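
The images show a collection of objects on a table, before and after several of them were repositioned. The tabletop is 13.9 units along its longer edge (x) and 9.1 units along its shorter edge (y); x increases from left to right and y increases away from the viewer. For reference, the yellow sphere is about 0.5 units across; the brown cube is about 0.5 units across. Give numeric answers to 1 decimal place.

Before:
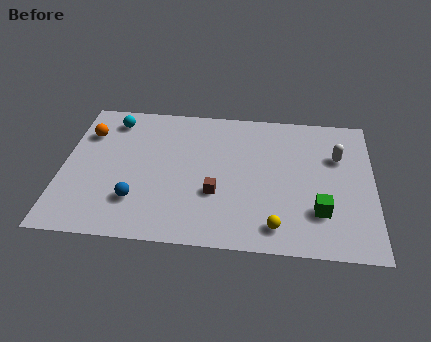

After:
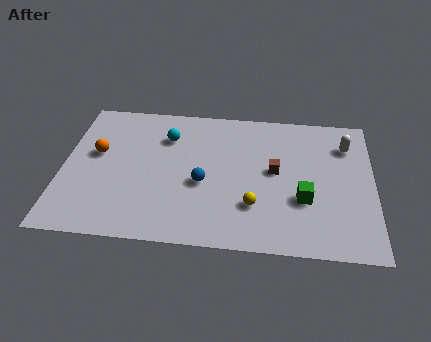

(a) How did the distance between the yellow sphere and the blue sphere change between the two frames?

-3.7

The distance was about 6.3 in the first image and 2.6 in the second, so they moved 3.7 units closer together.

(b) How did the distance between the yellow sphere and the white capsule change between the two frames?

+0.5

The distance was about 5.4 in the first image and 5.9 in the second, so they moved 0.5 units further apart.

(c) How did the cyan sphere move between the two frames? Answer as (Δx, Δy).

(2.5, -0.9)

The cyan sphere started near (2.1, 7.6) and ended near (4.6, 6.7).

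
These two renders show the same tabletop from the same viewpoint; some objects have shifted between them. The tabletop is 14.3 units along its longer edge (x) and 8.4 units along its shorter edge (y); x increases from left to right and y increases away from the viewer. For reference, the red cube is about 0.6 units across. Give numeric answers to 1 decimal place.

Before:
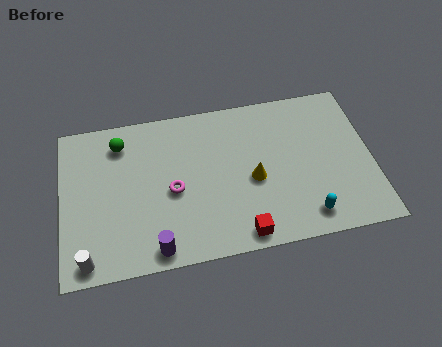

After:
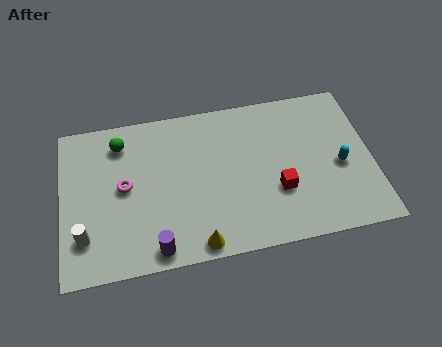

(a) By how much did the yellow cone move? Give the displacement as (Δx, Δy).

(-2.7, -2.9)

From the two frames, the yellow cone sits at roughly (8.8, 3.7) before and (6.1, 0.8) after.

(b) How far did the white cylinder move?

1.2

The white cylinder moved from about (1.1, 0.9) to (1.0, 2.1), a distance of √(0.1² + 1.2²) ≈ 1.2.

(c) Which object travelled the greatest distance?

the yellow cone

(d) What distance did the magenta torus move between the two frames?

2.3

From (5.1, 3.8) to (2.9, 4.4), the magenta torus covered √(2.2² + 0.6²) ≈ 2.3 units.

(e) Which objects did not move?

the purple cylinder and the green sphere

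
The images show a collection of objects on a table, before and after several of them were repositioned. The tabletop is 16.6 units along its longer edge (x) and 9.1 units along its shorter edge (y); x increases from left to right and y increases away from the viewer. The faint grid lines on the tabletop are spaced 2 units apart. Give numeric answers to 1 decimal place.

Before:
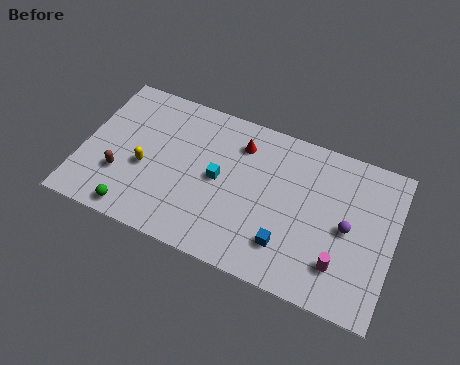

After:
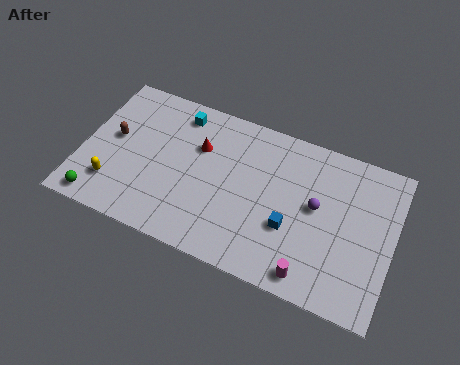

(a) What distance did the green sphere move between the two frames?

1.9

The green sphere moved from about (3.2, 1.0) to (1.3, 1.0), a distance of √(1.9² + 0.0²) ≈ 1.9.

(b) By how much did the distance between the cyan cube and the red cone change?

-0.6

The distance was about 2.7 in the first image and 2.1 in the second, so they moved 0.6 units closer together.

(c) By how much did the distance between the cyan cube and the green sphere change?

+2.1

They were about 5.5 units apart before and 7.6 after — 2.1 units further apart.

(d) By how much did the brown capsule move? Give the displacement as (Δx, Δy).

(-0.6, 2.1)

The brown capsule started near (2.2, 2.9) and ended near (1.6, 5.0).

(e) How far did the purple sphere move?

1.8

From (14.2, 4.4) to (12.5, 5.0), the purple sphere covered √(1.7² + 0.6²) ≈ 1.8 units.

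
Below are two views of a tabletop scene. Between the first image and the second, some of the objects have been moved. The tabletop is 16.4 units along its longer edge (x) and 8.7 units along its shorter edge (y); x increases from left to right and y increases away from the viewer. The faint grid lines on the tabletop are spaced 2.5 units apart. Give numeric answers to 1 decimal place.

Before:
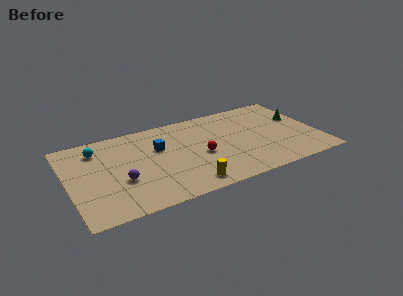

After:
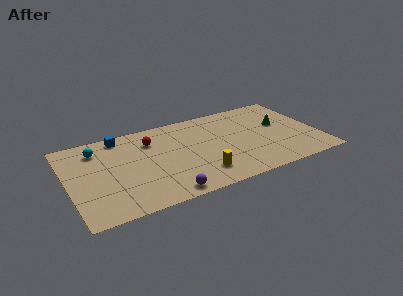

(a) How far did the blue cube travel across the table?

3.1

The blue cube moved from about (6.0, 5.6) to (3.7, 7.7), a distance of √(2.3² + 2.1²) ≈ 3.1.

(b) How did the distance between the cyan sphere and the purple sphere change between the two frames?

+3.2

They were about 3.9 units apart before and 7.1 after — 3.2 units further apart.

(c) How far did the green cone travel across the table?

1.3

The green cone was near (15.4, 5.4) before and (14.1, 5.1) after, so it travelled √(1.3² + 0.3²) ≈ 1.3 units.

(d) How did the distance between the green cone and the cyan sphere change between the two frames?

-1.3

The distance was about 13.4 in the first image and 12.1 in the second, so they moved 1.3 units closer together.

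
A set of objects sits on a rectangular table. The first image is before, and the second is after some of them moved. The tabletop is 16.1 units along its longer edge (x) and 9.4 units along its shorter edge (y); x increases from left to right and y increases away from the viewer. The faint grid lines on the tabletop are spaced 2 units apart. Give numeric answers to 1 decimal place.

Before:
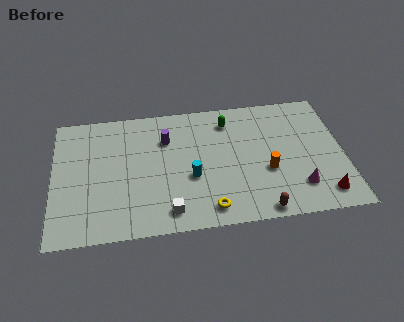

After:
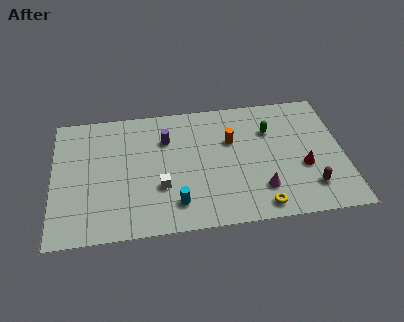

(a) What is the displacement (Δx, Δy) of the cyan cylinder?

(-0.9, -1.8)

From the two frames, the cyan cylinder sits at roughly (7.6, 3.7) before and (6.7, 1.9) after.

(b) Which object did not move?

the purple cylinder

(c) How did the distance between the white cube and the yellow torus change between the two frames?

+3.6

Before: roughly 2.2 units apart; after: 5.8. That's 3.6 units further apart.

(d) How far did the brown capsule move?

3.1

From (11.3, 0.8) to (14.1, 2.1), the brown capsule covered √(2.8² + 1.3²) ≈ 3.1 units.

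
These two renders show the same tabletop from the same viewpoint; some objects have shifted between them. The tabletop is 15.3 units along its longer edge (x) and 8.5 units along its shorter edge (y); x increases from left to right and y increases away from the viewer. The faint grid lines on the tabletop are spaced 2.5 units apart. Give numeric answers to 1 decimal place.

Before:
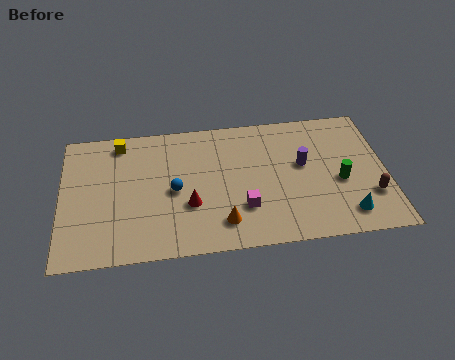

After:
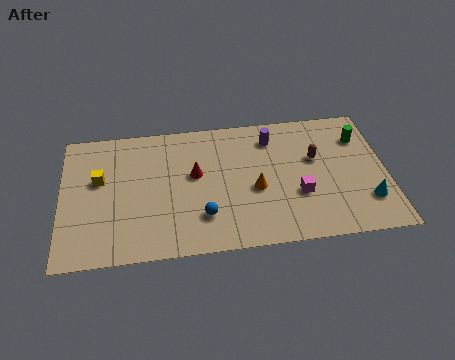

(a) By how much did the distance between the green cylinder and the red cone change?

+0.9

They were about 7.1 units apart before and 8.0 after — 0.9 units further apart.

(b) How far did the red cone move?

1.9

The red cone moved from about (6.0, 3.0) to (6.3, 4.9), a distance of √(0.3² + 1.9²) ≈ 1.9.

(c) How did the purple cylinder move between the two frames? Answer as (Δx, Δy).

(-1.4, 1.9)

From the two frames, the purple cylinder sits at roughly (11.4, 4.9) before and (10.0, 6.8) after.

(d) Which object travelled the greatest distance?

the brown capsule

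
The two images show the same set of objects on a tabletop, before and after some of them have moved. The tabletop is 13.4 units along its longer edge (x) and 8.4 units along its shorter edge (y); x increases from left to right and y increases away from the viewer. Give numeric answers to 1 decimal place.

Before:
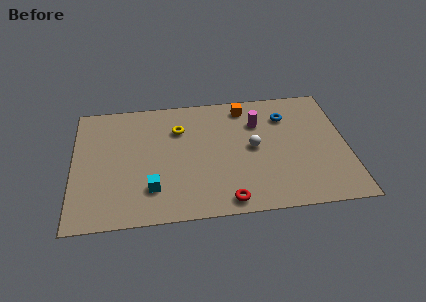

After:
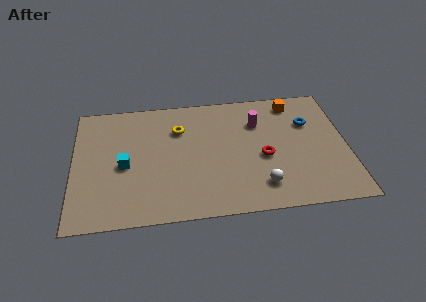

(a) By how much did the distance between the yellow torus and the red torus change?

-0.8

Before: roughly 5.6 units apart; after: 4.8. That's 0.8 units closer together.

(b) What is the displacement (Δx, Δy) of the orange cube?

(2.4, 0.0)

The orange cube started near (8.5, 7.2) and ended near (10.9, 7.2).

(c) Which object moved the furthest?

the red torus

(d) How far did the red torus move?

3.3

From (7.4, 0.9) to (9.3, 3.6), the red torus covered √(1.9² + 2.7²) ≈ 3.3 units.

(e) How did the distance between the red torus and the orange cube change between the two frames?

-2.5

The distance was about 6.4 in the first image and 3.9 in the second, so they moved 2.5 units closer together.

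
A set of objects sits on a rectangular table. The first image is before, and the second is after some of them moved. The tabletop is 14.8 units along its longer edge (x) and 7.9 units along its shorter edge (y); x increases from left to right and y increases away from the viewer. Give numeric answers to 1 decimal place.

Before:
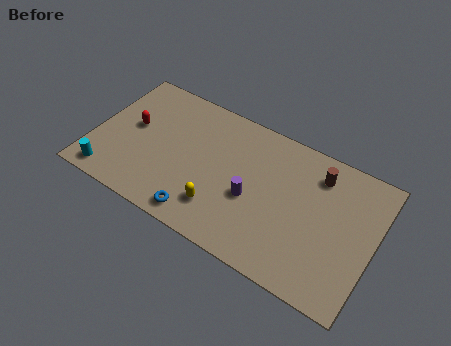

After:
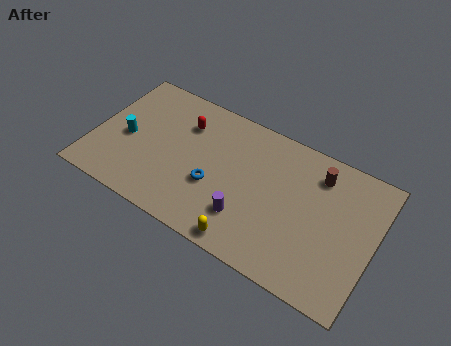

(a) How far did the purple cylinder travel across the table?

1.2

From (8.5, 3.3) to (8.4, 2.1), the purple cylinder covered √(0.1² + 1.2²) ≈ 1.2 units.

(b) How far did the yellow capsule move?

1.9

The yellow capsule moved from about (7.0, 1.9) to (8.6, 0.8), a distance of √(1.6² + 1.1²) ≈ 1.9.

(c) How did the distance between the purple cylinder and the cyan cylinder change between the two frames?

-0.8

Before: roughly 7.7 units apart; after: 6.9. That's 0.8 units closer together.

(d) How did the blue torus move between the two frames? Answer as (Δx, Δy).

(0.4, 2.0)

The blue torus was at about (6.1, 1.0) and moved to about (6.5, 3.0).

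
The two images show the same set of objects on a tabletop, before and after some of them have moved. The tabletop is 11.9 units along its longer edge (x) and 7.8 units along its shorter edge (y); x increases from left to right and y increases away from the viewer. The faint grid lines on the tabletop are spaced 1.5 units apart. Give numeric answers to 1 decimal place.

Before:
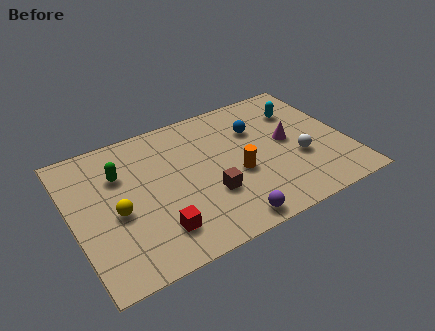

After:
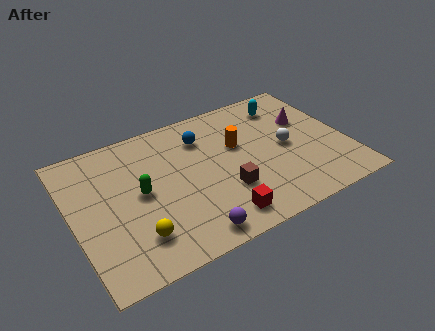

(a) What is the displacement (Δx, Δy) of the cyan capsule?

(-0.5, 0.6)

The cyan capsule was at about (10.2, 5.7) and moved to about (9.7, 6.3).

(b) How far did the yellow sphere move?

1.7

From (1.8, 3.4) to (2.4, 1.8), the yellow sphere covered √(0.6² + 1.6²) ≈ 1.7 units.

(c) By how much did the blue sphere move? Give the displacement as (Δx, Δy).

(-2.3, 0.5)

From the two frames, the blue sphere sits at roughly (8.2, 5.4) before and (5.9, 5.9) after.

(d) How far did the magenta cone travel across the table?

1.3

The magenta cone was near (9.4, 4.1) before and (10.4, 5.0) after, so it travelled √(1.0² + 0.9²) ≈ 1.3 units.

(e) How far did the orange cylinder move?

1.6

The orange cylinder was near (7.0, 3.2) before and (7.3, 4.8) after, so it travelled √(0.3² + 1.6²) ≈ 1.6 units.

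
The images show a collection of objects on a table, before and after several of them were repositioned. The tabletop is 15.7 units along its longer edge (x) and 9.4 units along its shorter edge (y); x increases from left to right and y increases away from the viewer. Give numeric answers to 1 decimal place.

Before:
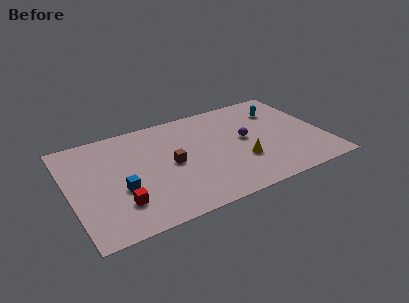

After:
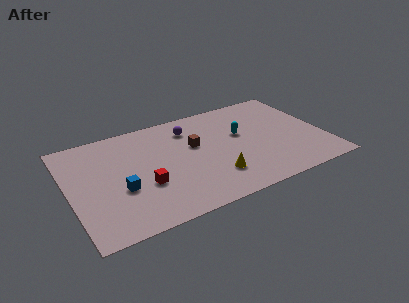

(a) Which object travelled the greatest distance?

the purple sphere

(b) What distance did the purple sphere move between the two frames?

4.0

The purple sphere was near (10.9, 5.0) before and (7.7, 7.4) after, so it travelled √(3.2² + 2.4²) ≈ 4.0 units.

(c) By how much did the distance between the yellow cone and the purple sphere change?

+3.1

They were about 2.0 units apart before and 5.1 after — 3.1 units further apart.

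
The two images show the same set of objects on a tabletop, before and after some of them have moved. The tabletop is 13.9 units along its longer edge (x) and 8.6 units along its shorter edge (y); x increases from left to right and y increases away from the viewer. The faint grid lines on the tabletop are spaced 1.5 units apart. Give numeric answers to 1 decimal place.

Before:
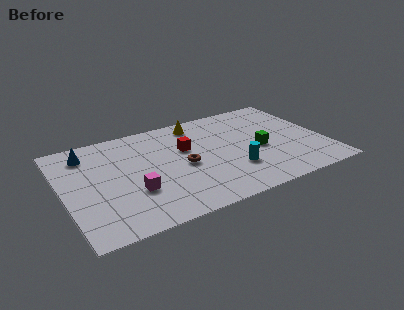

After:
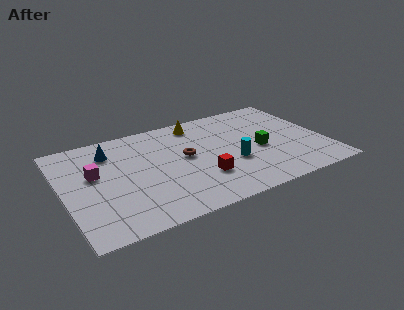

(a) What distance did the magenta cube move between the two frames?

2.8

From (3.5, 2.9) to (1.7, 5.1), the magenta cube covered √(1.8² + 2.2²) ≈ 2.8 units.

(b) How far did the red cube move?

2.8

From (6.6, 5.4) to (7.1, 2.6), the red cube covered √(0.5² + 2.8²) ≈ 2.8 units.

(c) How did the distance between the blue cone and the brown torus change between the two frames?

-1.4

The distance was about 5.7 in the first image and 4.3 in the second, so they moved 1.4 units closer together.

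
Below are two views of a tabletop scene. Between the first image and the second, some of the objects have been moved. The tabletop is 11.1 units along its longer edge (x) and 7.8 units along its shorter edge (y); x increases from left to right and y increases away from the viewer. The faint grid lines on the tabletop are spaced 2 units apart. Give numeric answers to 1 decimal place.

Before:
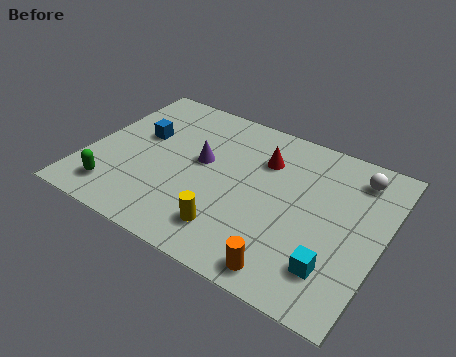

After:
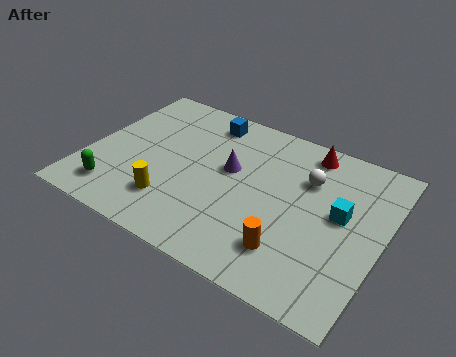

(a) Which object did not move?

the green capsule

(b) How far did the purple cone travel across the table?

1.1

From (4.2, 4.4) to (5.3, 4.5), the purple cone covered √(1.1² + 0.1²) ≈ 1.1 units.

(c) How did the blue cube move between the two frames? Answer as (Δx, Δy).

(2.2, 1.9)

From the two frames, the blue cube sits at roughly (1.8, 4.7) before and (4.0, 6.6) after.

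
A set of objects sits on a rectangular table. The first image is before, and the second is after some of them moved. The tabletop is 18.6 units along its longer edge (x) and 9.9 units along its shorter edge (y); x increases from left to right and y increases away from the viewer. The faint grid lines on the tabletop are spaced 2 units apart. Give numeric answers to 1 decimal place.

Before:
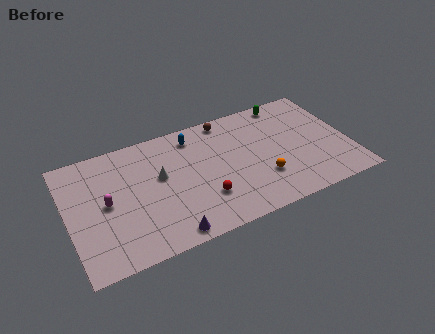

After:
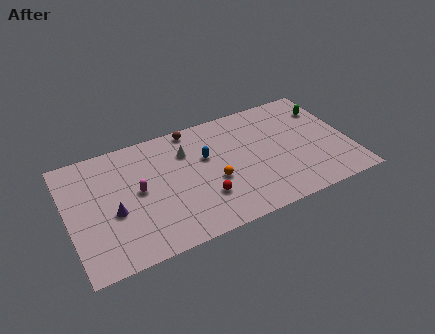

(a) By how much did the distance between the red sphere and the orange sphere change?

-2.5

They were about 3.9 units apart before and 1.4 after — 2.5 units closer together.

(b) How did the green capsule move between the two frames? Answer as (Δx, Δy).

(2.5, -1.5)

The green capsule was at about (15.0, 8.9) and moved to about (17.5, 7.4).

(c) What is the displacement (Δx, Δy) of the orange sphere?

(-3.1, 1.0)

The orange sphere started near (12.6, 3.0) and ended near (9.5, 4.0).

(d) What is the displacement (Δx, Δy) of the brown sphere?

(-2.3, 0.1)

From the two frames, the brown sphere sits at roughly (10.9, 8.9) before and (8.6, 9.0) after.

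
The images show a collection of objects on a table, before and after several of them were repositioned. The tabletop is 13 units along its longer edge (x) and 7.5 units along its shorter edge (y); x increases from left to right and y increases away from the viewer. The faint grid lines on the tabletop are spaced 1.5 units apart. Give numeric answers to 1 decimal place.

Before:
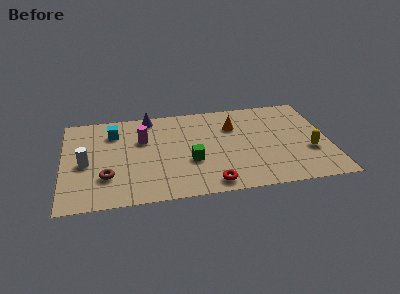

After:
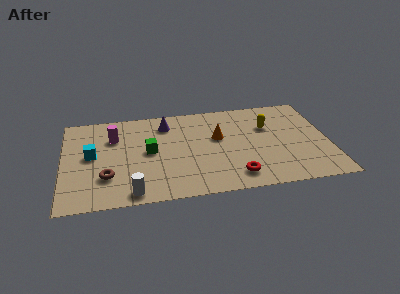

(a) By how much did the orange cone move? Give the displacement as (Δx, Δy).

(-0.8, -0.8)

The orange cone started near (8.4, 5.3) and ended near (7.6, 4.5).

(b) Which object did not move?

the brown torus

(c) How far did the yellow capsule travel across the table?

3.0

The yellow capsule was near (12.0, 2.7) before and (10.1, 5.0) after, so it travelled √(1.9² + 2.3²) ≈ 3.0 units.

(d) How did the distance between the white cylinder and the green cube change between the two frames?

-1.9

The distance was about 5.1 in the first image and 3.2 in the second, so they moved 1.9 units closer together.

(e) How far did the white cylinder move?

3.4

The white cylinder moved from about (1.1, 3.4) to (3.3, 0.8), a distance of √(2.2² + 2.6²) ≈ 3.4.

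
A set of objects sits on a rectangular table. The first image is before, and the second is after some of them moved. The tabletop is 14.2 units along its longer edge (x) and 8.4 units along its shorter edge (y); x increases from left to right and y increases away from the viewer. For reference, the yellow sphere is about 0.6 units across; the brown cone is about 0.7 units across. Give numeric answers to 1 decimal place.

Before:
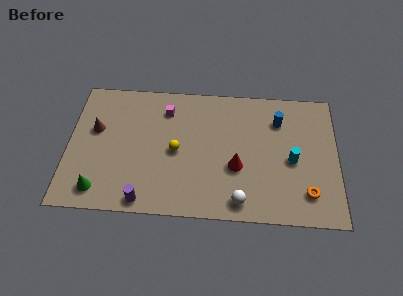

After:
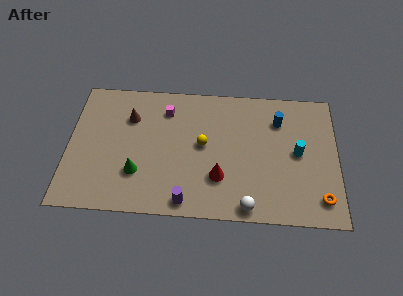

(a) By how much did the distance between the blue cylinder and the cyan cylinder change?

-0.4

The distance was about 2.6 in the first image and 2.2 in the second, so they moved 0.4 units closer together.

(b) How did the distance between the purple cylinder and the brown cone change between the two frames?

+0.9

They were about 5.1 units apart before and 6.0 after — 0.9 units further apart.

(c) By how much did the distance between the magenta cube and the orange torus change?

+0.8

They were about 8.9 units apart before and 9.7 after — 0.8 units further apart.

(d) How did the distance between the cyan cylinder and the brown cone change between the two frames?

-1.4

Before: roughly 10.5 units apart; after: 9.1. That's 1.4 units closer together.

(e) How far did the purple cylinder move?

2.2

From (4.1, 0.8) to (6.3, 0.9), the purple cylinder covered √(2.2² + 0.1²) ≈ 2.2 units.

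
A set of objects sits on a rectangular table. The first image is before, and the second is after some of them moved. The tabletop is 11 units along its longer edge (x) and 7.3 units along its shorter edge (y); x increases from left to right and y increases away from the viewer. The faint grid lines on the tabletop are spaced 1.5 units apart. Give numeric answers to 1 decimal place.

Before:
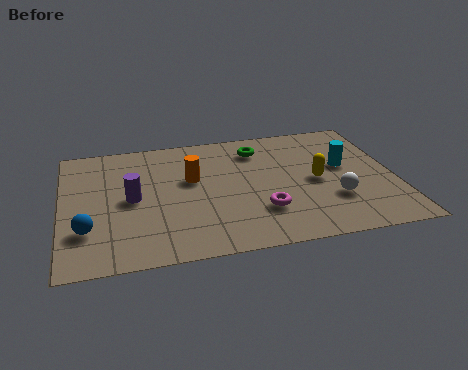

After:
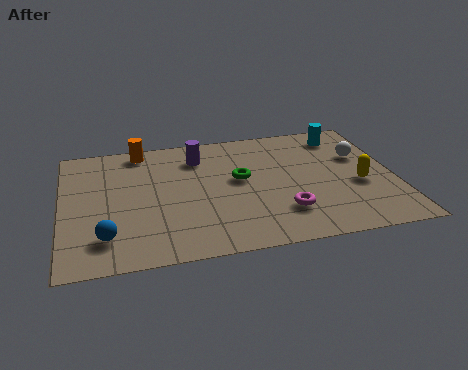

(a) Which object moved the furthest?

the purple cylinder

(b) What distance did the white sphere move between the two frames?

2.6

The white sphere moved from about (8.9, 2.3) to (10.0, 4.7), a distance of √(1.1² + 2.4²) ≈ 2.6.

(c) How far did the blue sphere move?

0.8

The blue sphere moved from about (0.8, 2.1) to (1.4, 1.6), a distance of √(0.6² + 0.5²) ≈ 0.8.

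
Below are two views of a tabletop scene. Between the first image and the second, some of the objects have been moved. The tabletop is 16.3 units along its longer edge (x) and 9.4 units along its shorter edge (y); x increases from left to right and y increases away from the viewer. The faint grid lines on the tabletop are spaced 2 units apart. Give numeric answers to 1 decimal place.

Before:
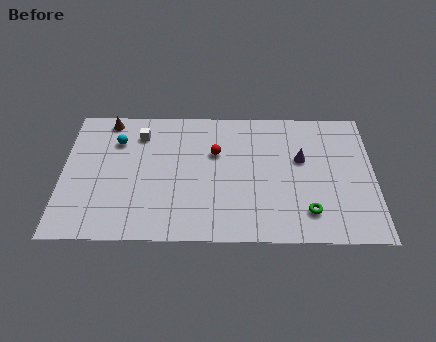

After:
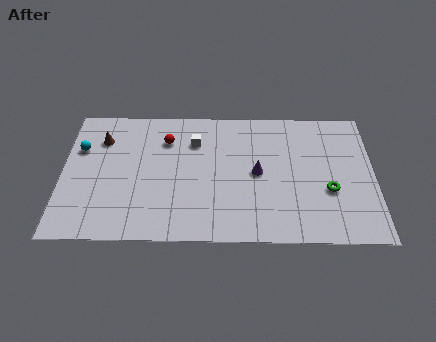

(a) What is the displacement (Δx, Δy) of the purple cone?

(-2.3, -1.0)

The purple cone was at about (12.5, 5.7) and moved to about (10.2, 4.7).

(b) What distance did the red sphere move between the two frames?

2.8

The red sphere moved from about (8.0, 6.1) to (5.4, 7.0), a distance of √(2.6² + 0.9²) ≈ 2.8.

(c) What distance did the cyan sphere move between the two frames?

2.0

From (2.8, 6.9) to (0.9, 6.3), the cyan sphere covered √(1.9² + 0.6²) ≈ 2.0 units.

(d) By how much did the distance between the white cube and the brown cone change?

+2.9

They were about 2.0 units apart before and 4.9 after — 2.9 units further apart.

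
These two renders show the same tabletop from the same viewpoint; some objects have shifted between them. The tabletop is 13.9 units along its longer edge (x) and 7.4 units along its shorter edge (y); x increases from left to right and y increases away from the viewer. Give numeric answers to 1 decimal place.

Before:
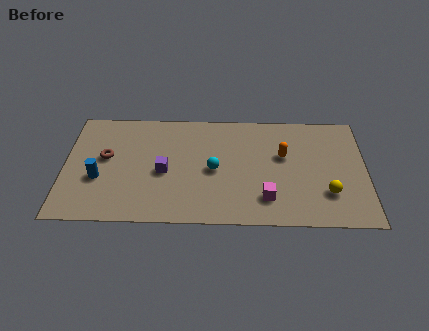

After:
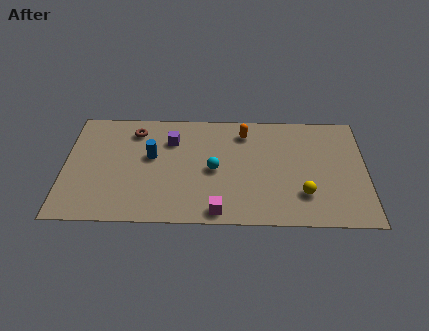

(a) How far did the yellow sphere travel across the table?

1.1

The yellow sphere moved from about (12.1, 2.1) to (11.0, 2.0), a distance of √(1.1² + 0.1²) ≈ 1.1.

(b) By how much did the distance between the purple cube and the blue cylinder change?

-1.6

Before: roughly 3.0 units apart; after: 1.4. That's 1.6 units closer together.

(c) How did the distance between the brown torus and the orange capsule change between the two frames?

-3.1

Before: roughly 8.2 units apart; after: 5.1. That's 3.1 units closer together.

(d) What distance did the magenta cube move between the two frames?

2.4

The magenta cube moved from about (9.3, 1.7) to (7.1, 0.8), a distance of √(2.2² + 0.9²) ≈ 2.4.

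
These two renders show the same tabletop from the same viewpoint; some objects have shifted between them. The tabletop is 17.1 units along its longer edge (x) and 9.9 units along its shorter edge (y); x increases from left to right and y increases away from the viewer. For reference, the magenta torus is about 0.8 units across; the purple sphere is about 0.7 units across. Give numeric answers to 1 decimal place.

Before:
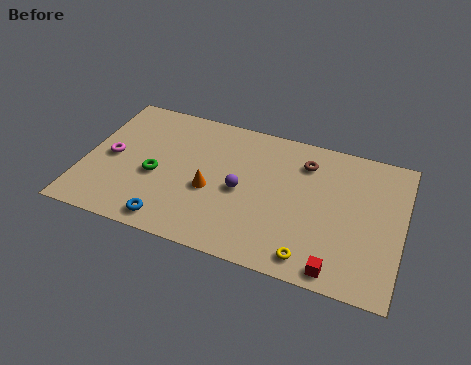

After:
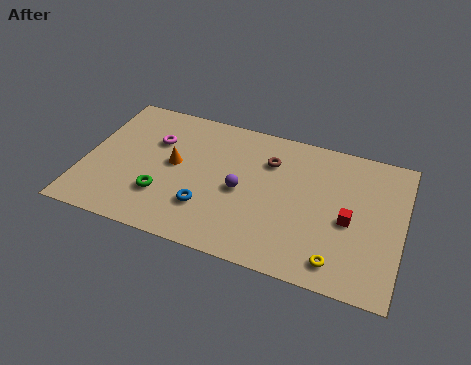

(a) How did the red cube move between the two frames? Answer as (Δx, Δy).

(0.4, 3.4)

From the two frames, the red cube sits at roughly (13.9, 1.0) before and (14.3, 4.4) after.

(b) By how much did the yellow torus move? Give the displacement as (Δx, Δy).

(1.4, 0.2)

The yellow torus started near (12.5, 1.3) and ended near (13.9, 1.5).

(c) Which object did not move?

the purple sphere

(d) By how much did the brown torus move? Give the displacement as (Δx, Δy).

(-1.9, -0.5)

From the two frames, the brown torus sits at roughly (11.7, 7.7) before and (9.8, 7.2) after.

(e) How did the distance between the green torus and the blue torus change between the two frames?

-0.8

They were about 3.2 units apart before and 2.4 after — 0.8 units closer together.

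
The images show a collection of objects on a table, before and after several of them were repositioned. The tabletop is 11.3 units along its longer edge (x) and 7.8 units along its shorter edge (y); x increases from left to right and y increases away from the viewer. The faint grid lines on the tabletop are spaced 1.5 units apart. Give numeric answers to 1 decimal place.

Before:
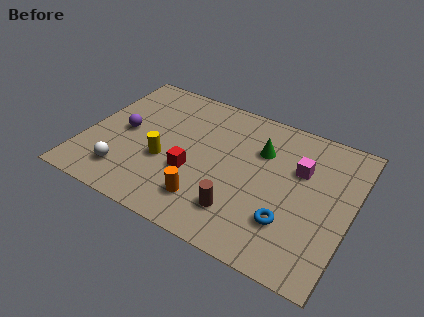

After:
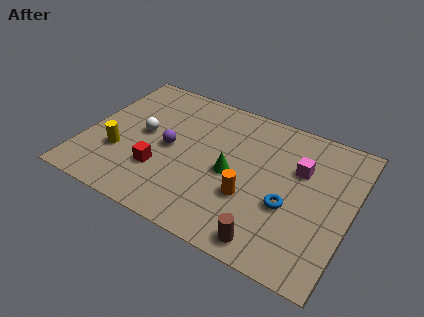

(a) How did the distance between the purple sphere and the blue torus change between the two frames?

-2.2

They were about 7.5 units apart before and 5.3 after — 2.2 units closer together.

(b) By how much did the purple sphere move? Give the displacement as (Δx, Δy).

(2.0, -0.1)

The purple sphere started near (1.6, 3.9) and ended near (3.6, 3.8).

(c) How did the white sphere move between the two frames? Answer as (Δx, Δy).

(0.4, 2.5)

The white sphere started near (2.0, 1.6) and ended near (2.4, 4.1).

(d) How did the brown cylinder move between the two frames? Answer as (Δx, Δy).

(1.4, -0.9)

The brown cylinder started near (6.9, 1.8) and ended near (8.3, 0.9).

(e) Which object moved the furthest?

the white sphere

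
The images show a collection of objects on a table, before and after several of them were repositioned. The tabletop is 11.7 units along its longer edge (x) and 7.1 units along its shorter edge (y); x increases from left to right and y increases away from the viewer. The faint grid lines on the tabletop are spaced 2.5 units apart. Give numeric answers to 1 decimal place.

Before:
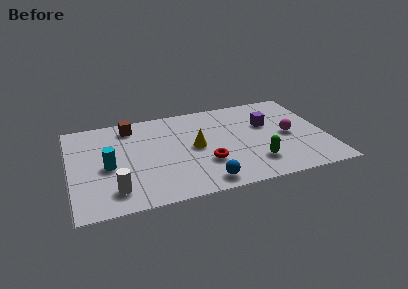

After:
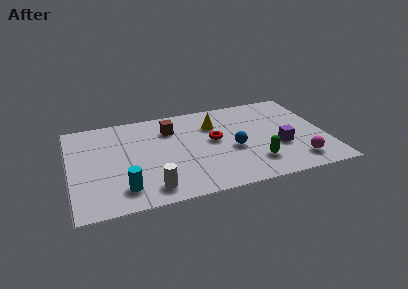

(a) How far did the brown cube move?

1.9

From (2.9, 6.0) to (4.7, 5.3), the brown cube covered √(1.8² + 0.7²) ≈ 1.9 units.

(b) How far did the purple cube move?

1.9

The purple cube was near (9.1, 4.5) before and (9.5, 2.6) after, so it travelled √(0.4² + 1.9²) ≈ 1.9 units.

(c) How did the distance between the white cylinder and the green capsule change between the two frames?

-1.6

They were about 6.4 units apart before and 4.8 after — 1.6 units closer together.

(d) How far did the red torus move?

1.7

The red torus moved from about (6.1, 2.3) to (6.6, 3.9), a distance of √(0.5² + 1.6²) ≈ 1.7.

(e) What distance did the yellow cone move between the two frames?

1.8

From (5.7, 3.6) to (6.7, 5.1), the yellow cone covered √(1.0² + 1.5²) ≈ 1.8 units.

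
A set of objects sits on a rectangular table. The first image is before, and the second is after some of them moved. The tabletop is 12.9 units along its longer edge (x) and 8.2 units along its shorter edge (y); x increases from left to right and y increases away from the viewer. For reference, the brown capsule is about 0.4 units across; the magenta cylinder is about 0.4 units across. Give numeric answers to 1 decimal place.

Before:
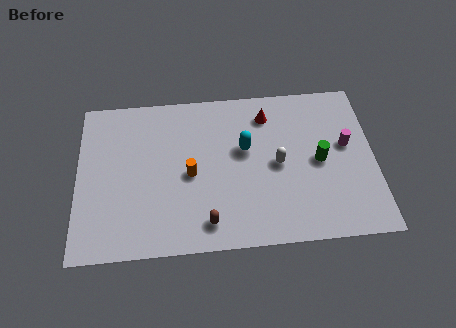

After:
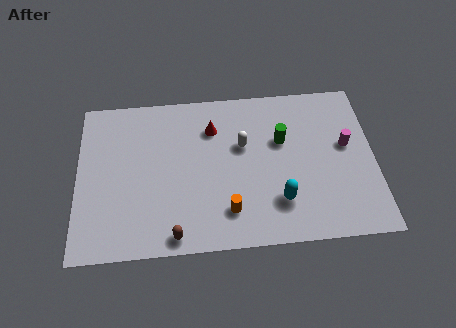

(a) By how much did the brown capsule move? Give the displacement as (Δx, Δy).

(-1.4, -0.5)

The brown capsule was at about (5.6, 1.3) and moved to about (4.2, 0.8).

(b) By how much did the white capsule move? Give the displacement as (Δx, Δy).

(-1.5, 1.1)

The white capsule was at about (8.7, 4.0) and moved to about (7.2, 5.1).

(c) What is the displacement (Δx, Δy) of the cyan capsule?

(1.4, -2.8)

From the two frames, the cyan capsule sits at roughly (7.3, 4.9) before and (8.7, 2.1) after.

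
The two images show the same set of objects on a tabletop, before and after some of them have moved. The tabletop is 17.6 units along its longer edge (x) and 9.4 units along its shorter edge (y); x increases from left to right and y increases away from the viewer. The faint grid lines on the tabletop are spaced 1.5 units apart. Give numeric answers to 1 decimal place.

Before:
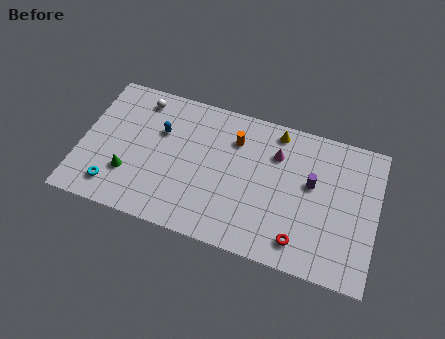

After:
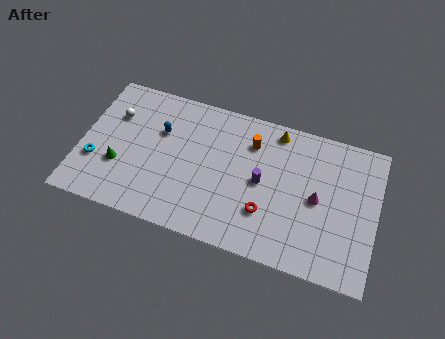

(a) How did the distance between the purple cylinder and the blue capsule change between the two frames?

-2.7

They were about 9.1 units apart before and 6.4 after — 2.7 units closer together.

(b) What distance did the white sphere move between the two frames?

2.1

The white sphere moved from about (3.2, 8.0) to (1.8, 6.5), a distance of √(1.4² + 1.5²) ≈ 2.1.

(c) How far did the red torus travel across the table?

2.4

The red torus moved from about (13.3, 1.6) to (11.2, 2.8), a distance of √(2.1² + 1.2²) ≈ 2.4.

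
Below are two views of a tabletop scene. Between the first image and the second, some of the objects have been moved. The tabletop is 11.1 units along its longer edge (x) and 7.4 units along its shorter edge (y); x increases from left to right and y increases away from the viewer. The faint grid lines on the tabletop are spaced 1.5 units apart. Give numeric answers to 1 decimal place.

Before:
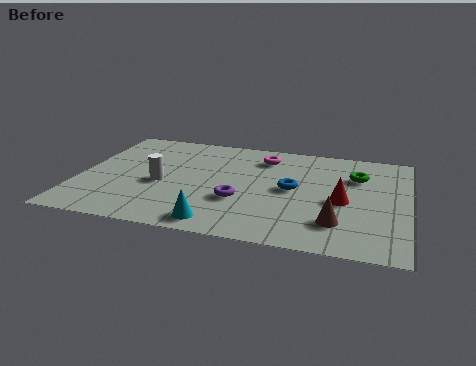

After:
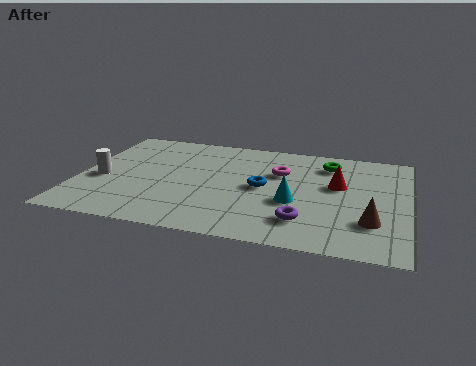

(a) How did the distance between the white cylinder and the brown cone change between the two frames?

+3.0

The distance was about 6.2 in the first image and 9.2 in the second, so they moved 3.0 units further apart.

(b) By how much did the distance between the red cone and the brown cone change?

+1.1

The distance was about 1.5 in the first image and 2.6 in the second, so they moved 1.1 units further apart.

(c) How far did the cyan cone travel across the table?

3.1

The cyan cone was near (4.9, 0.9) before and (7.3, 2.9) after, so it travelled √(2.4² + 2.0²) ≈ 3.1 units.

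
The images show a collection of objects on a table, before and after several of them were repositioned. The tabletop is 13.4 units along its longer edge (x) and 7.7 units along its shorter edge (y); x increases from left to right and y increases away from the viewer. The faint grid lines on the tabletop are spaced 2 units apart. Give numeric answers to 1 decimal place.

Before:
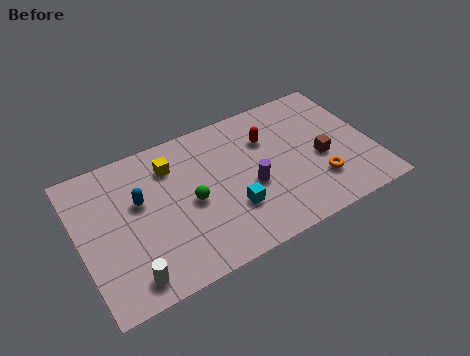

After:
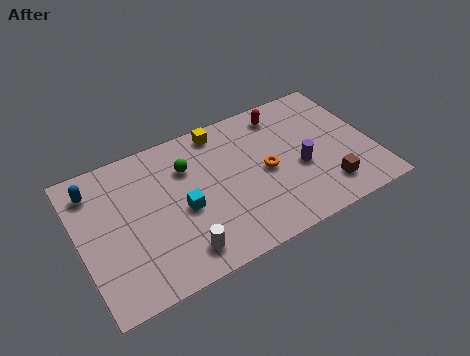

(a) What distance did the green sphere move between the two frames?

1.9

The green sphere moved from about (5.0, 3.6) to (5.1, 5.5), a distance of √(0.1² + 1.9²) ≈ 1.9.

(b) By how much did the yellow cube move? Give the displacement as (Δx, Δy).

(2.4, 0.9)

The yellow cube started near (4.4, 5.9) and ended near (6.8, 6.8).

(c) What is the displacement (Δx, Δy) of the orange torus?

(-2.2, 1.6)

The orange torus started near (10.7, 2.1) and ended near (8.5, 3.7).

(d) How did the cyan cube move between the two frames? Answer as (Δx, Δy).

(-2.1, 1.0)

The cyan cube was at about (6.7, 2.4) and moved to about (4.6, 3.4).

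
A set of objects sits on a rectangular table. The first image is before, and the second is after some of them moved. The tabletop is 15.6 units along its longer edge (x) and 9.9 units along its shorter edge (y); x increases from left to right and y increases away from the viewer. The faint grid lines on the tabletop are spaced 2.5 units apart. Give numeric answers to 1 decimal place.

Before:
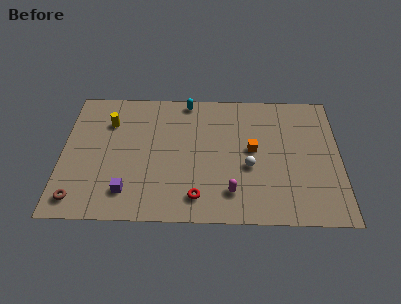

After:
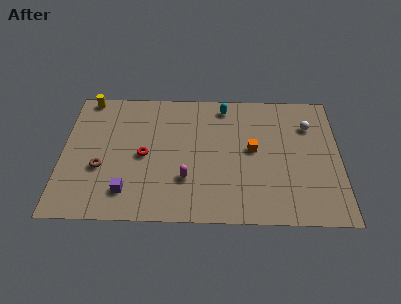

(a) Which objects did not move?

the orange cube and the purple cube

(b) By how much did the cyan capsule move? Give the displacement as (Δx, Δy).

(2.1, -0.4)

The cyan capsule was at about (7.0, 9.0) and moved to about (9.1, 8.6).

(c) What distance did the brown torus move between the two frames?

2.6

The brown torus moved from about (1.0, 1.4) to (2.2, 3.7), a distance of √(1.2² + 2.3²) ≈ 2.6.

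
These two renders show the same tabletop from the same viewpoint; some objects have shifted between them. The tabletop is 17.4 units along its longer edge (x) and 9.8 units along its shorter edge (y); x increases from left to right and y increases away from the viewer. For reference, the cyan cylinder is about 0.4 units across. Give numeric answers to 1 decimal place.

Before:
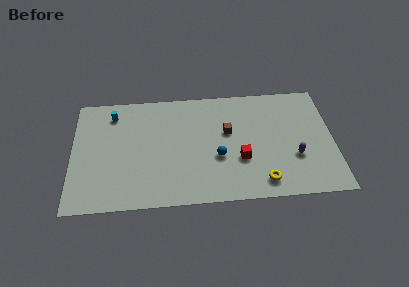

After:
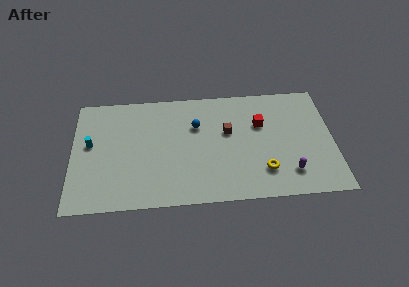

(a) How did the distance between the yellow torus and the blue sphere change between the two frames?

+2.4

The distance was about 3.7 in the first image and 6.1 in the second, so they moved 2.4 units further apart.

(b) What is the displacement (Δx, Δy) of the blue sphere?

(-1.4, 2.8)

The blue sphere started near (9.7, 3.8) and ended near (8.3, 6.6).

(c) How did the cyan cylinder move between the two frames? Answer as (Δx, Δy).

(-1.5, -2.5)

From the two frames, the cyan cylinder sits at roughly (2.7, 8.0) before and (1.2, 5.5) after.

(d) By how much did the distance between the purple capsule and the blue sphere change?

+2.5

Before: roughly 5.1 units apart; after: 7.6. That's 2.5 units further apart.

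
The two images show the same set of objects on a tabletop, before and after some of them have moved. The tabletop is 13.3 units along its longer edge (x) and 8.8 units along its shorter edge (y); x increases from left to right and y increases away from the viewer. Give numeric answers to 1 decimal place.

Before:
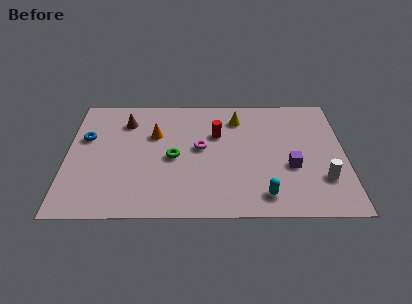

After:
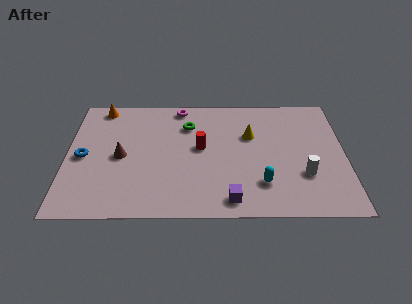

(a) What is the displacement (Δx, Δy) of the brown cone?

(-0.2, -2.6)

From the two frames, the brown cone sits at roughly (2.8, 6.8) before and (2.6, 4.2) after.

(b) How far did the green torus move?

2.5

The green torus moved from about (5.1, 4.1) to (5.8, 6.5), a distance of √(0.7² + 2.4²) ≈ 2.5.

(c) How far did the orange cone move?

3.3

The orange cone was near (4.2, 5.8) before and (1.6, 7.9) after, so it travelled √(2.6² + 2.1²) ≈ 3.3 units.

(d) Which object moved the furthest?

the purple cube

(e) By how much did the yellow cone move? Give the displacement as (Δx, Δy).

(0.6, -1.3)

The yellow cone was at about (8.2, 7.0) and moved to about (8.8, 5.7).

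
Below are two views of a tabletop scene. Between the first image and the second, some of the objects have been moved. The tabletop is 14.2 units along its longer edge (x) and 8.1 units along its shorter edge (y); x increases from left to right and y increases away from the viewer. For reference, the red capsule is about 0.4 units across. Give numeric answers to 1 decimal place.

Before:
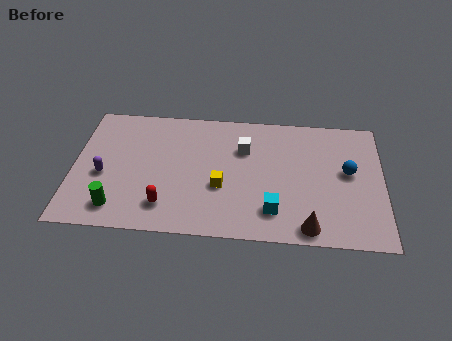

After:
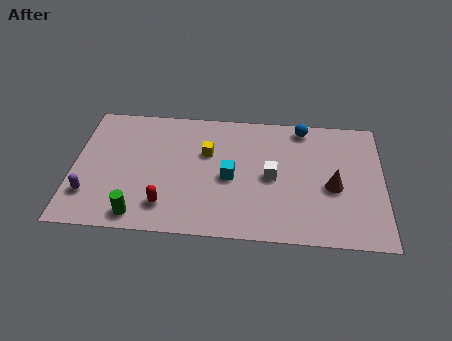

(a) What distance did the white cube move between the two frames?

2.1

From (7.8, 5.6) to (9.1, 3.9), the white cube covered √(1.3² + 1.7²) ≈ 2.1 units.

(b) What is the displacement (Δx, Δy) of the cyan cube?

(-2.0, 1.9)

The cyan cube started near (9.2, 1.8) and ended near (7.2, 3.7).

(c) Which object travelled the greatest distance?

the blue sphere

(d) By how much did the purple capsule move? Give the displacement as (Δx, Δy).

(-0.6, -1.3)

From the two frames, the purple capsule sits at roughly (1.4, 3.4) before and (0.8, 2.1) after.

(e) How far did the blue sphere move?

3.4

The blue sphere moved from about (12.6, 4.5) to (10.5, 7.2), a distance of √(2.1² + 2.7²) ≈ 3.4.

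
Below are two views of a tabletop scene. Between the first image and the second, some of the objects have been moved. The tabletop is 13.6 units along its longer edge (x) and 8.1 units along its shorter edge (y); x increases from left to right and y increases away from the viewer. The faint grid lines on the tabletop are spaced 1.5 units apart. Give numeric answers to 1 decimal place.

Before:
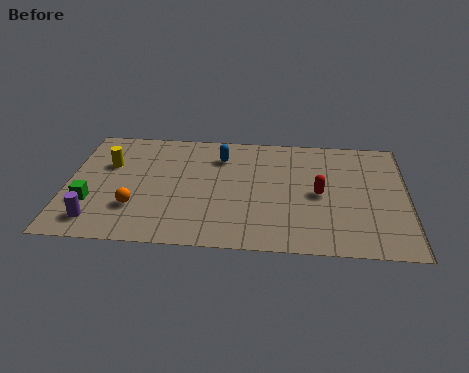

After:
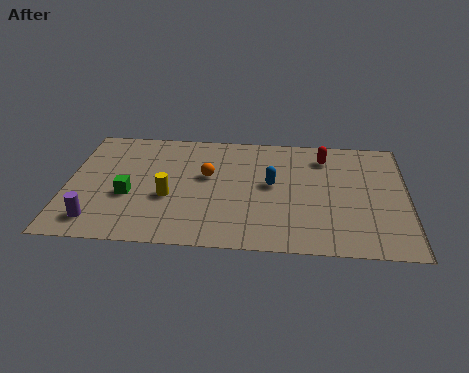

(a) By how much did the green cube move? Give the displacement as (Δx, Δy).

(1.5, 0.6)

The green cube started near (1.0, 2.6) and ended near (2.5, 3.2).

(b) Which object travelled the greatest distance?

the orange sphere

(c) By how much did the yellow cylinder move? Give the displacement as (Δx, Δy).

(2.5, -2.1)

From the two frames, the yellow cylinder sits at roughly (1.6, 5.3) before and (4.1, 3.2) after.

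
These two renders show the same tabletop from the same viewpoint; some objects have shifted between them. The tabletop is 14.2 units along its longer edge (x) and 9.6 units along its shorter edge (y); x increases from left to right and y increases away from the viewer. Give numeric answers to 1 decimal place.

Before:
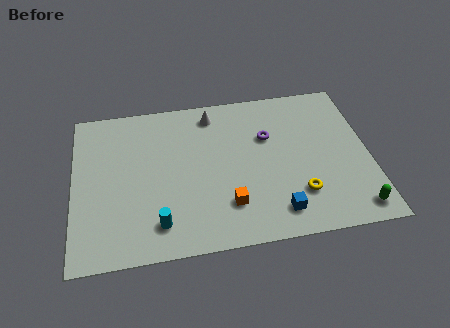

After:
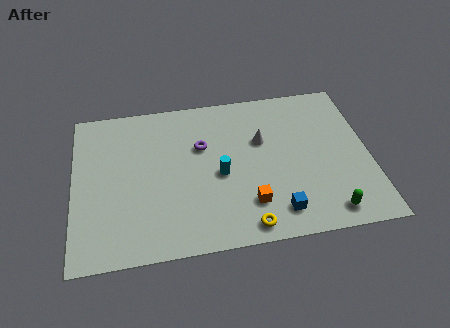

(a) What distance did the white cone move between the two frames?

3.1

The white cone moved from about (6.8, 8.2) to (9.1, 6.1), a distance of √(2.3² + 2.1²) ≈ 3.1.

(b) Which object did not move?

the blue cube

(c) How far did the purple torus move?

3.2

The purple torus moved from about (9.4, 6.3) to (6.2, 6.2), a distance of √(3.2² + 0.1²) ≈ 3.2.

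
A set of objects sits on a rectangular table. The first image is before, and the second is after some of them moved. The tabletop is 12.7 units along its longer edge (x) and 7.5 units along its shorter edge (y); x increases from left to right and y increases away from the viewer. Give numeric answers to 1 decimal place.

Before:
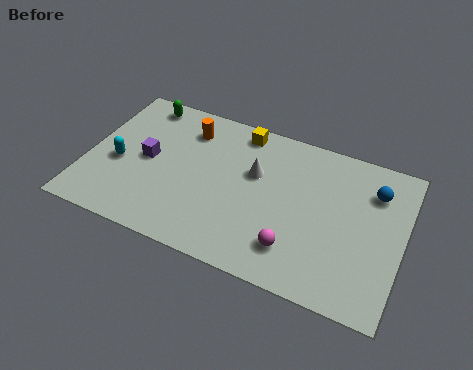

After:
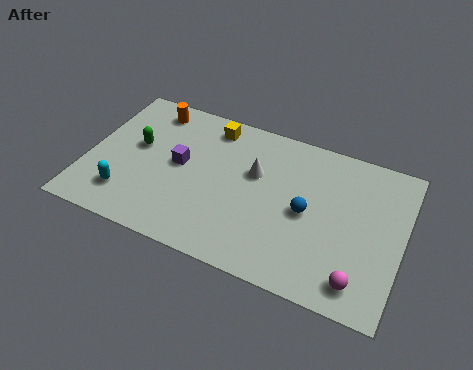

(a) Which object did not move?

the white cone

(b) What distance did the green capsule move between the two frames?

2.3

The green capsule moved from about (1.8, 6.6) to (1.9, 4.3), a distance of √(0.1² + 2.3²) ≈ 2.3.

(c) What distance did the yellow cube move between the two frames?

1.2

From (5.9, 6.6) to (4.7, 6.4), the yellow cube covered √(1.2² + 0.2²) ≈ 1.2 units.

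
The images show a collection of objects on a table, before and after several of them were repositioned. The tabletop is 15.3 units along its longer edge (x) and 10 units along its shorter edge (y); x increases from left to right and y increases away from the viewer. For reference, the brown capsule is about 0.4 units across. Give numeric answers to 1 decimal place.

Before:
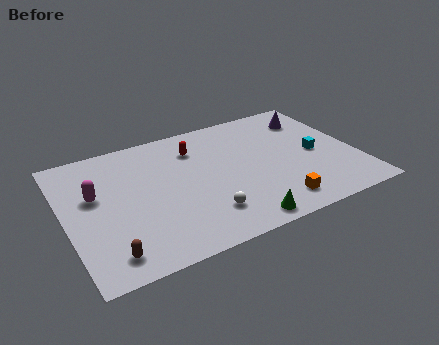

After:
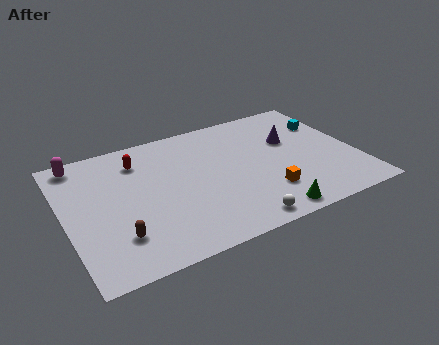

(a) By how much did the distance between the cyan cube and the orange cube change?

+1.8

The distance was about 4.1 in the first image and 5.9 in the second, so they moved 1.8 units further apart.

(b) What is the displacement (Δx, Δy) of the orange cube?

(-0.3, 1.0)

From the two frames, the orange cube sits at roughly (10.5, 1.6) before and (10.2, 2.6) after.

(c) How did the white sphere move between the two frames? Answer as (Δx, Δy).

(1.6, -1.3)

The white sphere started near (6.9, 2.3) and ended near (8.5, 1.0).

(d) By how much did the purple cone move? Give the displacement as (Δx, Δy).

(-1.4, -1.5)

The purple cone was at about (13.5, 7.8) and moved to about (12.1, 6.3).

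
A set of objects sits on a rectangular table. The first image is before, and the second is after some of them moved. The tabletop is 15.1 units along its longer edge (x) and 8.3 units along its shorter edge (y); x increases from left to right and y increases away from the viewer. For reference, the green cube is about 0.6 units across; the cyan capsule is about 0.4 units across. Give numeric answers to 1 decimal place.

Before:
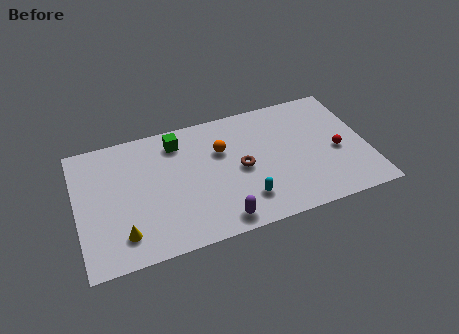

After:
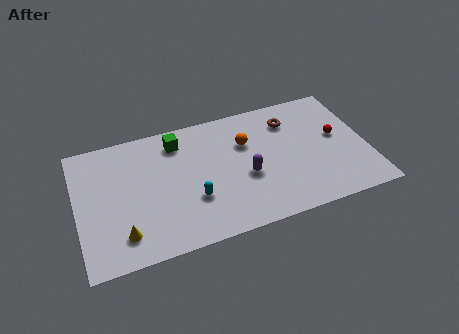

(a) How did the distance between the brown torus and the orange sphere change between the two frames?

+0.8

The distance was about 1.7 in the first image and 2.5 in the second, so they moved 0.8 units further apart.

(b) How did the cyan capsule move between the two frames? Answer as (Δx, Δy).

(-2.6, 0.9)

From the two frames, the cyan capsule sits at roughly (8.5, 1.9) before and (5.9, 2.8) after.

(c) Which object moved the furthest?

the brown torus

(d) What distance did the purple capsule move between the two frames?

2.9

The purple capsule moved from about (7.1, 1.0) to (8.7, 3.4), a distance of √(1.6² + 2.4²) ≈ 2.9.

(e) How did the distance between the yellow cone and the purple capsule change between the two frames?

+1.8

The distance was about 4.9 in the first image and 6.7 in the second, so they moved 1.8 units further apart.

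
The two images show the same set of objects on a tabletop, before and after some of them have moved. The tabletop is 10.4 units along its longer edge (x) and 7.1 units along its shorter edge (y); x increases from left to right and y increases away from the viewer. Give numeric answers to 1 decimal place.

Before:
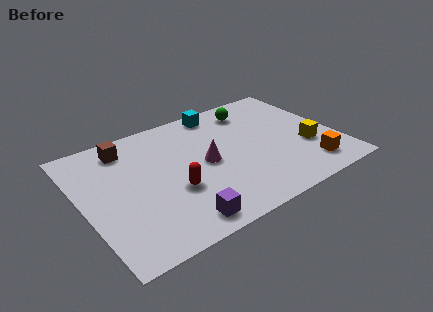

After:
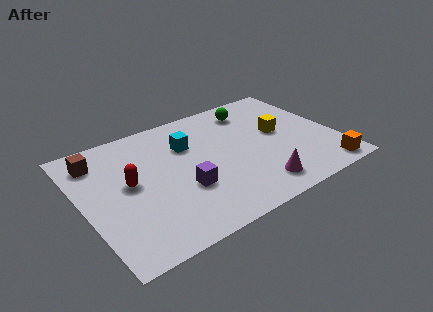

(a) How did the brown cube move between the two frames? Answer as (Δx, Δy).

(-1.2, -0.2)

From the two frames, the brown cube sits at roughly (2.1, 5.9) before and (0.9, 5.7) after.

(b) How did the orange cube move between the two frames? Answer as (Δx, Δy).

(0.6, -0.5)

The orange cube started near (8.9, 1.3) and ended near (9.5, 0.8).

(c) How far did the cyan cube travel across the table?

2.1

The cyan cube was near (6.1, 6.3) before and (4.5, 4.9) after, so it travelled √(1.6² + 1.4²) ≈ 2.1 units.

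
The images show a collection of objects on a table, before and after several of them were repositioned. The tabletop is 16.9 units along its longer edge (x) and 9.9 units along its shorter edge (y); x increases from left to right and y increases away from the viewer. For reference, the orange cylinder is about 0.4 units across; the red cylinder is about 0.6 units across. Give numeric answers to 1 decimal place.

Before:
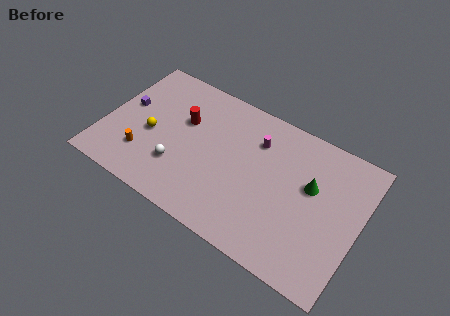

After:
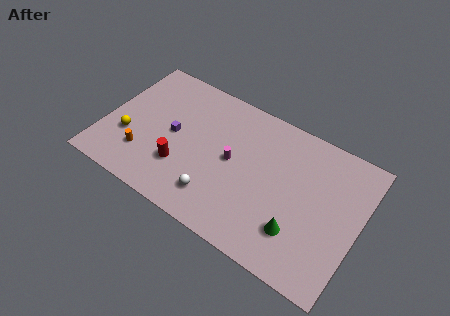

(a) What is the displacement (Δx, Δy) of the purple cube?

(3.3, -0.6)

The purple cube started near (1.2, 5.6) and ended near (4.5, 5.0).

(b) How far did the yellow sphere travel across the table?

1.7

The yellow sphere moved from about (3.1, 4.3) to (1.7, 3.4), a distance of √(1.4² + 0.9²) ≈ 1.7.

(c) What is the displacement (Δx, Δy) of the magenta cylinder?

(-1.3, -2.2)

The magenta cylinder was at about (9.8, 7.3) and moved to about (8.5, 5.1).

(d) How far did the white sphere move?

2.8

The white sphere moved from about (5.2, 2.9) to (7.9, 2.1), a distance of √(2.7² + 0.8²) ≈ 2.8.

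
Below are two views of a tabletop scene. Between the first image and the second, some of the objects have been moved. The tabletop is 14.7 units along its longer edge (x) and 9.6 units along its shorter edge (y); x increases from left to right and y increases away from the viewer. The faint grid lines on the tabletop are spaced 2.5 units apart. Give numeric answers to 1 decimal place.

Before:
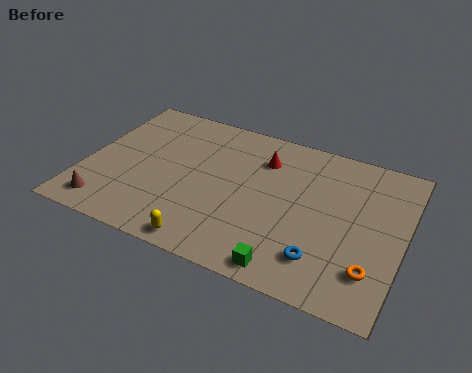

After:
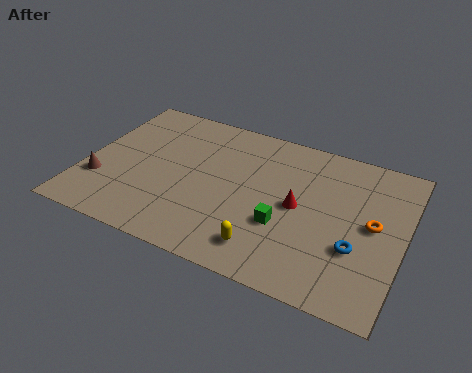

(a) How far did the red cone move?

3.1

The red cone moved from about (8.0, 7.2) to (9.9, 4.8), a distance of √(1.9² + 2.4²) ≈ 3.1.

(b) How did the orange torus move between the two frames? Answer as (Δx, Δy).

(-0.2, 2.7)

The orange torus started near (13.5, 2.3) and ended near (13.3, 5.0).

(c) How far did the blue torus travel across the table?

1.8

From (11.3, 2.1) to (12.7, 3.3), the blue torus covered √(1.4² + 1.2²) ≈ 1.8 units.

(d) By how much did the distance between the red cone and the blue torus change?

-2.9

Before: roughly 6.1 units apart; after: 3.2. That's 2.9 units closer together.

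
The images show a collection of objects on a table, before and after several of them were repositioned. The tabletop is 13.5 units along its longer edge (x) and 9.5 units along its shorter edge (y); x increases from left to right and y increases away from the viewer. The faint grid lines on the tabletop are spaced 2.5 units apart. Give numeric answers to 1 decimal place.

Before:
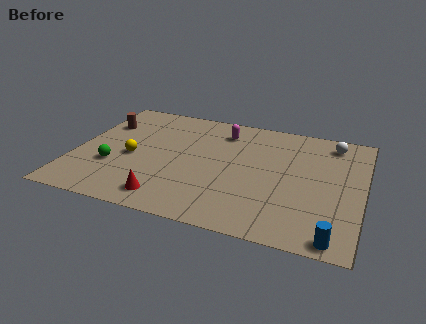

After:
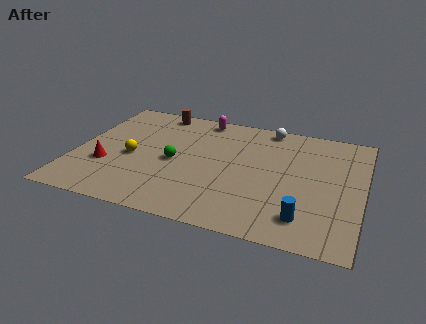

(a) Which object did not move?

the yellow sphere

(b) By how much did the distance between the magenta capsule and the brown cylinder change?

-3.6

Before: roughly 5.8 units apart; after: 2.2. That's 3.6 units closer together.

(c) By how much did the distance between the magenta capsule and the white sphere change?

-2.0

Before: roughly 5.2 units apart; after: 3.2. That's 2.0 units closer together.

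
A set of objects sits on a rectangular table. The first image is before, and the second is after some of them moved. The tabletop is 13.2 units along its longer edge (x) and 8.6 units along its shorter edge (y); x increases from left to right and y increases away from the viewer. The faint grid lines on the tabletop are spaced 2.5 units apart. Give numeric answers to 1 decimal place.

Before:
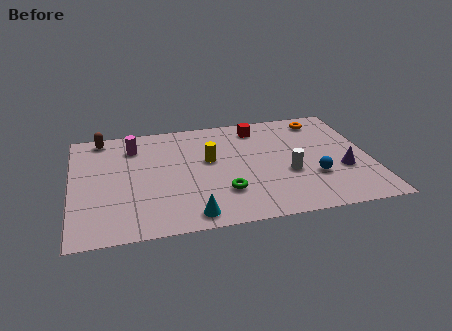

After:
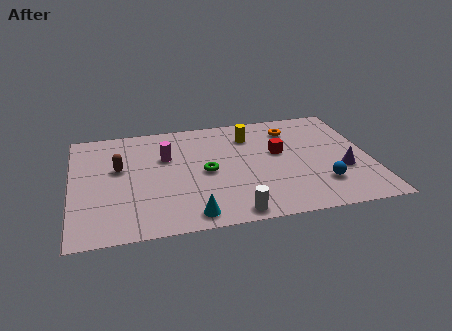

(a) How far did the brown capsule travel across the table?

2.7

The brown capsule was near (1.4, 7.7) before and (2.1, 5.1) after, so it travelled √(0.7² + 2.6²) ≈ 2.7 units.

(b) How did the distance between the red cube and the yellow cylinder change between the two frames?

-1.2

The distance was about 3.2 in the first image and 2.0 in the second, so they moved 1.2 units closer together.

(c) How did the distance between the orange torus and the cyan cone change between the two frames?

-1.3

Before: roughly 8.8 units apart; after: 7.5. That's 1.3 units closer together.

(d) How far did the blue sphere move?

0.7

The blue sphere moved from about (10.6, 2.8) to (10.9, 2.2), a distance of √(0.3² + 0.6²) ≈ 0.7.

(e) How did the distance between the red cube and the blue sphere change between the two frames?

-1.6

They were about 4.9 units apart before and 3.3 after — 1.6 units closer together.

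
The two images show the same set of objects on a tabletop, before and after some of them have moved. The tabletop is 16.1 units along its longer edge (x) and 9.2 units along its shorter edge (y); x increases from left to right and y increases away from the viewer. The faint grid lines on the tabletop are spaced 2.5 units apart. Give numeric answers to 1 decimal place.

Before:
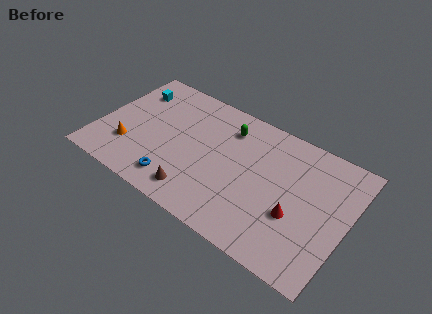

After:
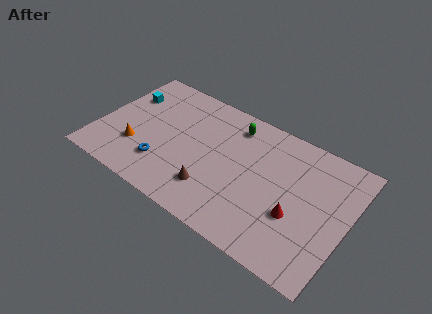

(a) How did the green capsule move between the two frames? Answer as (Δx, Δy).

(0.3, 0.4)

From the two frames, the green capsule sits at roughly (8.0, 7.2) before and (8.3, 7.6) after.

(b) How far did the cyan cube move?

0.7

The cyan cube moved from about (1.6, 7.0) to (1.3, 6.4), a distance of √(0.3² + 0.6²) ≈ 0.7.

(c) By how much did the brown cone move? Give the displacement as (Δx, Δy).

(0.9, 0.8)

From the two frames, the brown cone sits at roughly (6.9, 1.5) before and (7.8, 2.3) after.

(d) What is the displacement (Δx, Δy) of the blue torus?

(-1.0, 0.8)

From the two frames, the blue torus sits at roughly (5.5, 1.6) before and (4.5, 2.4) after.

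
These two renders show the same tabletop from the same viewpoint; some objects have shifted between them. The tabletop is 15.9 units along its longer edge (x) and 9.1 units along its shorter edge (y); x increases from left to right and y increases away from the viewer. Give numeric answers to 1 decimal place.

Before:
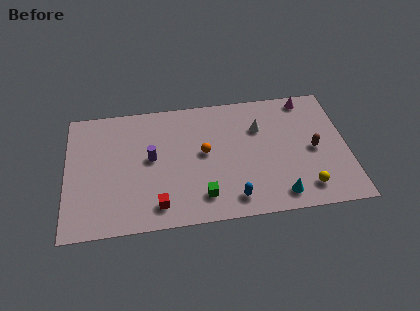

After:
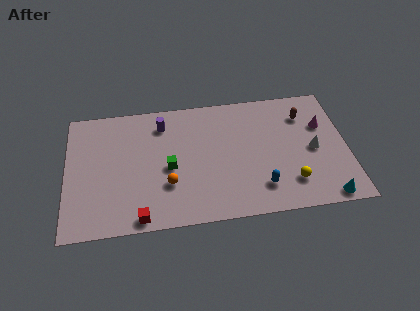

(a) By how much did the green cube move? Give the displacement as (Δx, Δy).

(-1.8, 2.3)

The green cube started near (7.6, 1.8) and ended near (5.8, 4.1).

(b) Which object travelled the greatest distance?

the white cone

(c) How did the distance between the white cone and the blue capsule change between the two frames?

-1.3

The distance was about 5.2 in the first image and 3.9 in the second, so they moved 1.3 units closer together.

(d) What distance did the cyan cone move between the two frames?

2.6

The cyan cone moved from about (11.9, 1.3) to (14.5, 0.8), a distance of √(2.6² + 0.5²) ≈ 2.6.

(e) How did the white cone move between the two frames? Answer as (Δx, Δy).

(3.0, -2.0)

The white cone was at about (11.0, 6.3) and moved to about (14.0, 4.3).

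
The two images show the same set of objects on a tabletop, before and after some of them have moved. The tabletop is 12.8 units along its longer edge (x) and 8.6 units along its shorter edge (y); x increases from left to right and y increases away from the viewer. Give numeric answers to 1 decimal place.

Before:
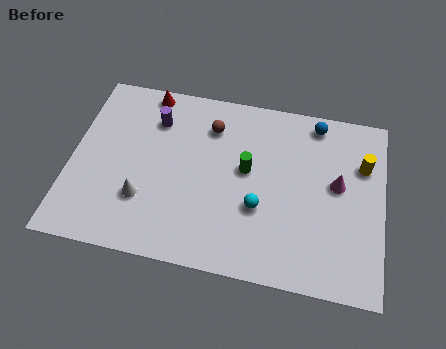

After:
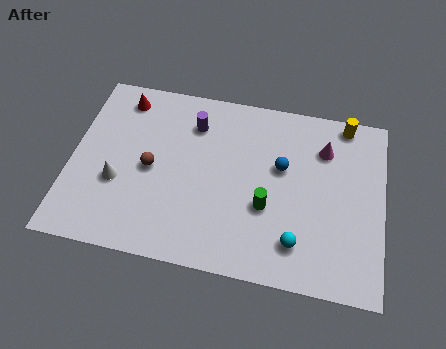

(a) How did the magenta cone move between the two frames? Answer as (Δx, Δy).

(-0.6, 1.6)

From the two frames, the magenta cone sits at roughly (10.9, 4.8) before and (10.3, 6.4) after.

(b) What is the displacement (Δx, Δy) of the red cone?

(-1.0, -0.5)

The red cone was at about (2.9, 7.8) and moved to about (1.9, 7.3).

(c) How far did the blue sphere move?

2.7

From (9.9, 7.6) to (8.6, 5.2), the blue sphere covered √(1.3² + 2.4²) ≈ 2.7 units.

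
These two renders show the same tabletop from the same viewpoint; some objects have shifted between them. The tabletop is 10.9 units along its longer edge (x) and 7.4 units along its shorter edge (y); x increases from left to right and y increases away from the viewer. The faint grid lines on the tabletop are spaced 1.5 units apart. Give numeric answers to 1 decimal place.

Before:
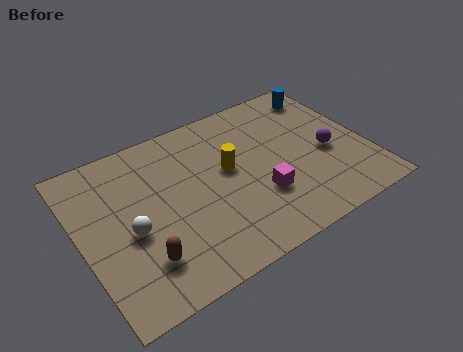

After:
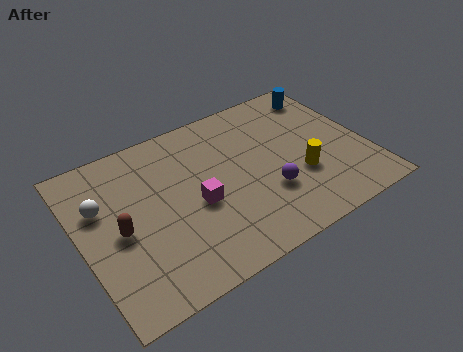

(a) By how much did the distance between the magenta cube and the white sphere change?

-1.1

The distance was about 4.9 in the first image and 3.8 in the second, so they moved 1.1 units closer together.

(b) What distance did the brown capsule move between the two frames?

1.7

From (2.0, 1.8) to (1.4, 3.4), the brown capsule covered √(0.6² + 1.6²) ≈ 1.7 units.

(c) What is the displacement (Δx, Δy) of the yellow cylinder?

(2.5, -1.6)

The yellow cylinder started near (5.7, 4.2) and ended near (8.2, 2.6).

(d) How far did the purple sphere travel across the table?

2.6

The purple sphere moved from about (9.4, 3.2) to (6.9, 2.4), a distance of √(2.5² + 0.8²) ≈ 2.6.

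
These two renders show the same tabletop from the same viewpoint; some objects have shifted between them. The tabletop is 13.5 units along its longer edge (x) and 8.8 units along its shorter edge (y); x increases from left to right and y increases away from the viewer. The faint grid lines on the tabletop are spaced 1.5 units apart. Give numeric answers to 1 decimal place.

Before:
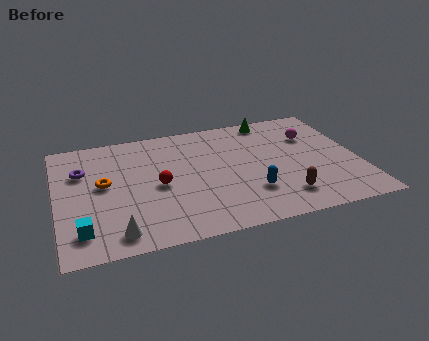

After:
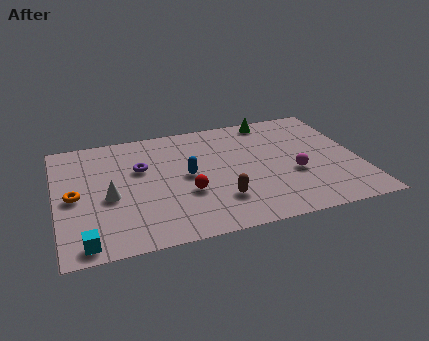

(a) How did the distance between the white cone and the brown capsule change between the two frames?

-2.4

Before: roughly 7.4 units apart; after: 5.0. That's 2.4 units closer together.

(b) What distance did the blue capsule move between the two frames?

3.4

The blue capsule was near (8.5, 2.5) before and (5.8, 4.5) after, so it travelled √(2.7² + 2.0²) ≈ 3.4 units.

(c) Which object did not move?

the green cone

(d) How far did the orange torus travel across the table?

1.4

The orange torus moved from about (2.1, 4.8) to (0.8, 4.2), a distance of √(1.3² + 0.6²) ≈ 1.4.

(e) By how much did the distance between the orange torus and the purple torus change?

+1.8

The distance was about 1.5 in the first image and 3.3 in the second, so they moved 1.8 units further apart.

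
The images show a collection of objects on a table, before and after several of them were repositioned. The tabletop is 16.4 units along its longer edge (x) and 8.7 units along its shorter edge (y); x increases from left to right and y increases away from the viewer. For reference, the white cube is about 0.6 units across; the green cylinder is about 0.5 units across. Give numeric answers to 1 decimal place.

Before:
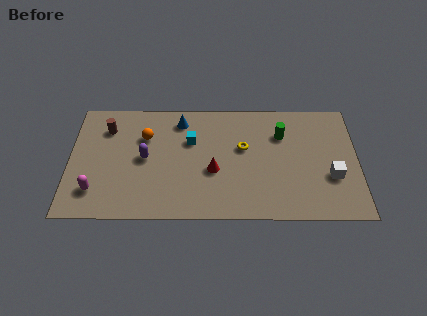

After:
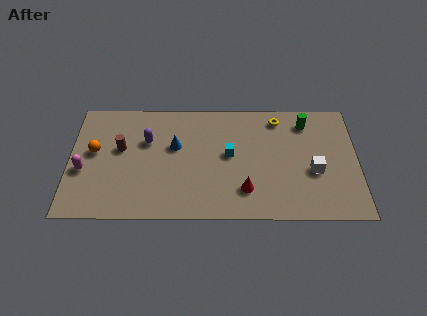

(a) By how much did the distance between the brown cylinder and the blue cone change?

-1.1

The distance was about 4.2 in the first image and 3.1 in the second, so they moved 1.1 units closer together.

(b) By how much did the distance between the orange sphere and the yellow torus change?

+5.1

They were about 5.7 units apart before and 10.8 after — 5.1 units further apart.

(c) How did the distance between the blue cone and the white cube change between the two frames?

-1.4

Before: roughly 9.5 units apart; after: 8.1. That's 1.4 units closer together.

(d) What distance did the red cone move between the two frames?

2.3

The red cone was near (8.2, 3.5) before and (10.0, 2.1) after, so it travelled √(1.8² + 1.4²) ≈ 2.3 units.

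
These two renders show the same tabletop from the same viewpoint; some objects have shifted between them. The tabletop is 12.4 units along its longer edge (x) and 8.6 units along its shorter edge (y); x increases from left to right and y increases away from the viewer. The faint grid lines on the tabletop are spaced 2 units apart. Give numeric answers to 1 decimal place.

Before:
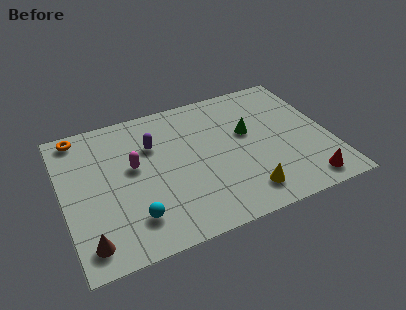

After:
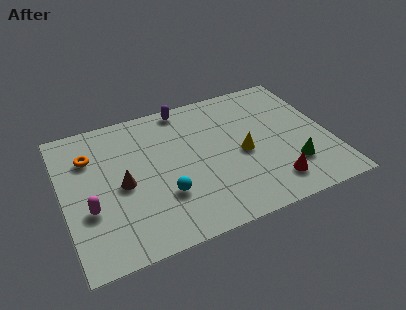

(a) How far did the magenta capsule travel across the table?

2.8

From (3.3, 4.9) to (1.1, 3.1), the magenta capsule covered √(2.2² + 1.8²) ≈ 2.8 units.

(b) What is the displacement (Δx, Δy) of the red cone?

(-1.5, 0.5)

The red cone was at about (10.9, 1.1) and moved to about (9.4, 1.6).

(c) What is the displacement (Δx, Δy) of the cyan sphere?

(1.5, 0.8)

The cyan sphere started near (3.0, 1.9) and ended near (4.5, 2.7).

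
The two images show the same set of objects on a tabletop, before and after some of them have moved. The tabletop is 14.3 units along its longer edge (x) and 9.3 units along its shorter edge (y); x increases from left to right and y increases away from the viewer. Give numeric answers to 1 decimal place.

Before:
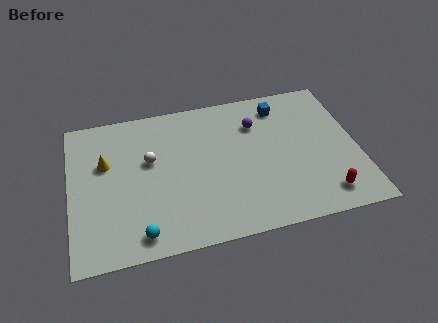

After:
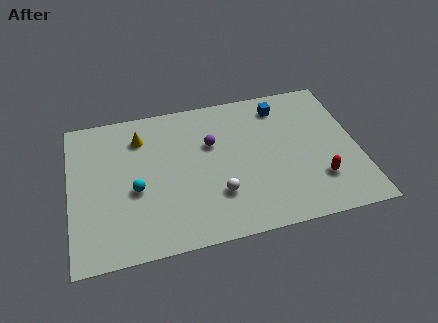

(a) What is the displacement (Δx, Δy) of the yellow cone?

(1.8, 1.3)

The yellow cone was at about (1.8, 5.9) and moved to about (3.6, 7.2).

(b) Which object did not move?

the blue cube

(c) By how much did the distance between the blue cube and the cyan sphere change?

-1.4

The distance was about 9.8 in the first image and 8.4 in the second, so they moved 1.4 units closer together.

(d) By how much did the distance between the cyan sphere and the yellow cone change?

-1.6

The distance was about 4.9 in the first image and 3.3 in the second, so they moved 1.6 units closer together.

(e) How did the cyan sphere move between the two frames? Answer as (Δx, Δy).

(-0.1, 2.7)

The cyan sphere started near (3.3, 1.2) and ended near (3.2, 3.9).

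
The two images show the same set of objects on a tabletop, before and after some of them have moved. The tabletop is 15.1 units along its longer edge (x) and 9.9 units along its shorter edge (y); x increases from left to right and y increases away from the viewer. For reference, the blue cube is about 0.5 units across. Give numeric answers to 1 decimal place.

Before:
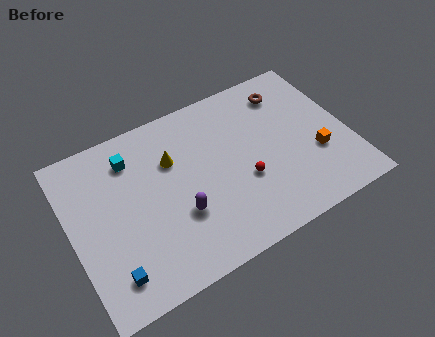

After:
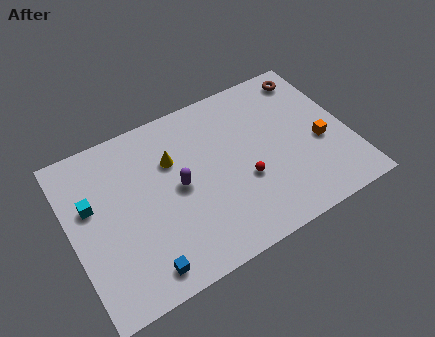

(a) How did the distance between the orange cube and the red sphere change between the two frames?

+0.3

They were about 4.0 units apart before and 4.3 after — 0.3 units further apart.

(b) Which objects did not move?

the red sphere and the yellow cone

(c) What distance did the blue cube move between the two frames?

1.7

The blue cube was near (1.7, 1.8) before and (3.3, 1.3) after, so it travelled √(1.6² + 0.5²) ≈ 1.7 units.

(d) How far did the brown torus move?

1.5

The brown torus was near (12.3, 8.0) before and (13.7, 8.5) after, so it travelled √(1.4² + 0.5²) ≈ 1.5 units.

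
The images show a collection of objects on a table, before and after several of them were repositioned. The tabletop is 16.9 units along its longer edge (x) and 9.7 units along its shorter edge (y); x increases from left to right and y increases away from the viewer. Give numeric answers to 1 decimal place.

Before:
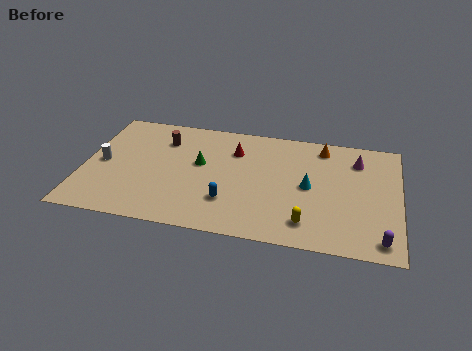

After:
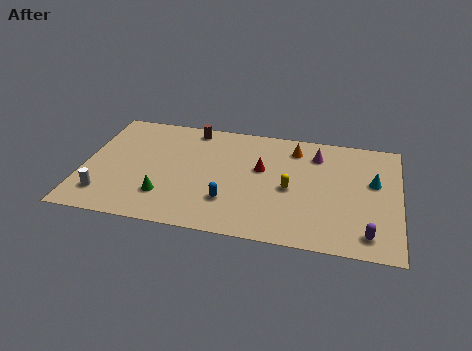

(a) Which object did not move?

the blue capsule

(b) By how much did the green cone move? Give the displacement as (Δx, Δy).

(-1.7, -3.1)

The green cone started near (6.2, 5.6) and ended near (4.5, 2.5).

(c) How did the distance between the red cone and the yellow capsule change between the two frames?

-4.6

The distance was about 6.7 in the first image and 2.1 in the second, so they moved 4.6 units closer together.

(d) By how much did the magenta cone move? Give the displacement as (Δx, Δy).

(-2.2, 0.1)

The magenta cone was at about (14.6, 7.5) and moved to about (12.4, 7.6).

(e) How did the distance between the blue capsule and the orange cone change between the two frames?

-1.2

They were about 7.4 units apart before and 6.2 after — 1.2 units closer together.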